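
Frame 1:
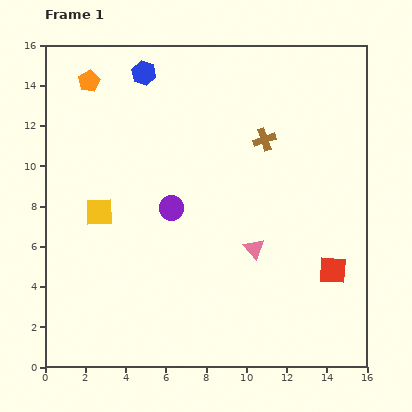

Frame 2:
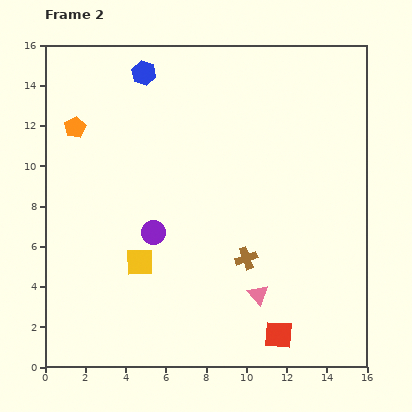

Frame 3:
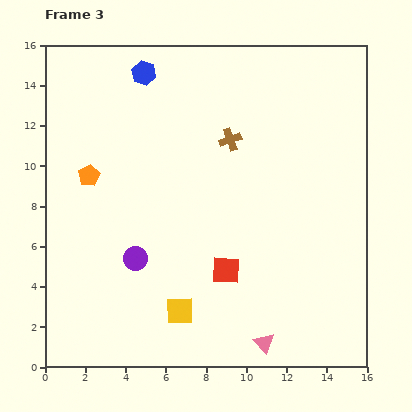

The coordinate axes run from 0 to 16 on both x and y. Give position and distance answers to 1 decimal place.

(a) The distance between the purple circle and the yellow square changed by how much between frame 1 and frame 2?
-1.9

Distance in frame 1: 3.6. Distance in frame 2: 1.7.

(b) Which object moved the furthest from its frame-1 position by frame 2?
the brown cross

(moved 6.0; next 4.2)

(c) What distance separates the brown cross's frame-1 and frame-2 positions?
6.0

The brown cross moved from (10.9, 11.3) to (10.0, 5.4), a distance of √(0.9² + 5.9²) ≈ 6.0.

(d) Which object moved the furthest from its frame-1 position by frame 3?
the yellow square

(moved 6.3; next 5.3)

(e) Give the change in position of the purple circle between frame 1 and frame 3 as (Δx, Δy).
(-1.8, -2.5)

The purple circle was at (6.3, 7.9) in frame 1 and (4.5, 5.4) in frame 3.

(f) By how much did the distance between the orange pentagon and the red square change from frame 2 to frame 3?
-6.1

Distance in frame 2: 14.4. Distance in frame 3: 8.3.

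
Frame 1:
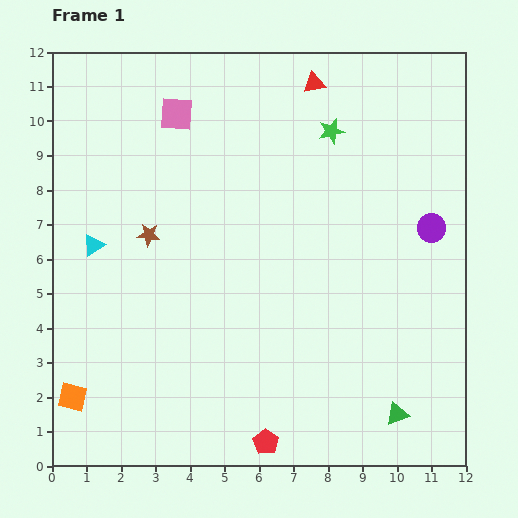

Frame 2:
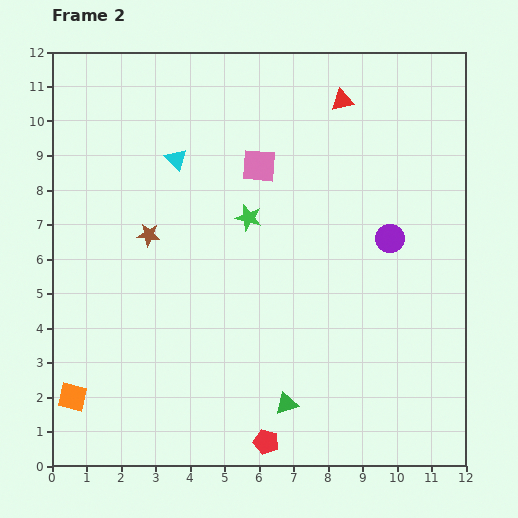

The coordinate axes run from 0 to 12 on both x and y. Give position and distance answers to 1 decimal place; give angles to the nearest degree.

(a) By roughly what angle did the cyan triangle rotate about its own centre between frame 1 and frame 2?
43° counter-clockwise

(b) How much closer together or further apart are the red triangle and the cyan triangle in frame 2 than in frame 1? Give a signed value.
-2.8

Distance in frame 1: 7.9. Distance in frame 2: 5.1.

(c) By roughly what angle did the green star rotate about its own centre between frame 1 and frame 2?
27° clockwise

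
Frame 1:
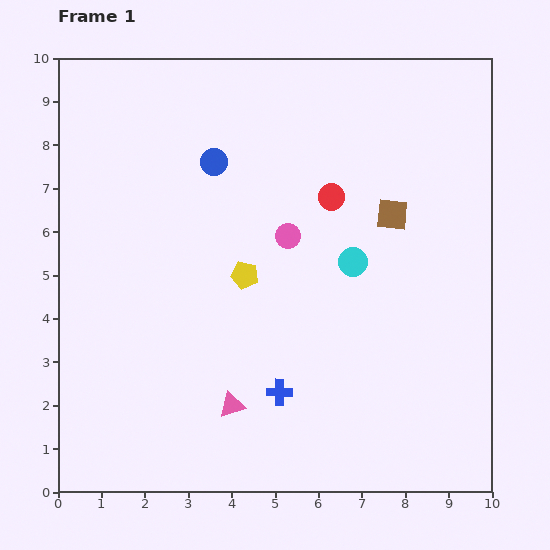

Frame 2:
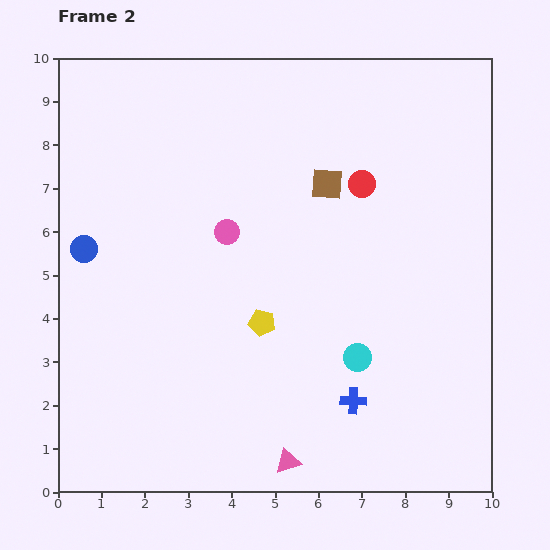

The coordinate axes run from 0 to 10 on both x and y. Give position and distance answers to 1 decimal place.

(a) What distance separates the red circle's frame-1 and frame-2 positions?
0.8

The red circle moved from (6.3, 6.8) to (7.0, 7.1), a distance of √(0.7² + 0.3²) ≈ 0.8.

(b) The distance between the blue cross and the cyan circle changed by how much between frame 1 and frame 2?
-2.4

Distance in frame 1: 3.4. Distance in frame 2: 1.0.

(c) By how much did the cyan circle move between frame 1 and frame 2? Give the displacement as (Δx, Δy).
(0.1, -2.2)

The cyan circle was at (6.8, 5.3) in frame 1 and (6.9, 3.1) in frame 2.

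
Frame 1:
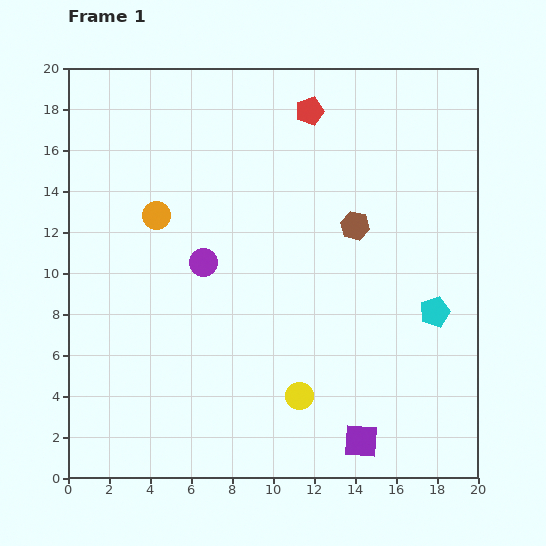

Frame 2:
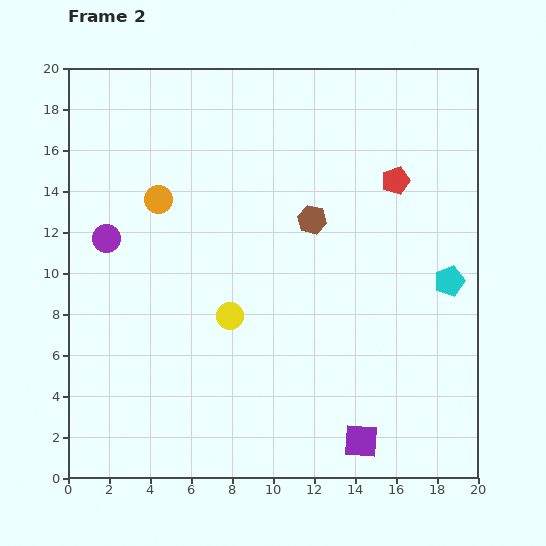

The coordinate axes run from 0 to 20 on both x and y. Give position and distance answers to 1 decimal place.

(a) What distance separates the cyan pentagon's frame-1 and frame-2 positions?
1.7

The cyan pentagon moved from (17.9, 8.1) to (18.6, 9.6), a distance of √(0.7² + 1.5²) ≈ 1.7.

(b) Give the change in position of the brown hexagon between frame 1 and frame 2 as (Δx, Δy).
(-2.1, 0.3)

The brown hexagon was at (14.0, 12.3) in frame 1 and (11.9, 12.6) in frame 2.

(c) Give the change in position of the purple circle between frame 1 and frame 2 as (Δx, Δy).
(-4.7, 1.2)

The purple circle was at (6.6, 10.5) in frame 1 and (1.9, 11.7) in frame 2.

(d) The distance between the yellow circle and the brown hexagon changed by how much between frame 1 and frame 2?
-2.5

Distance in frame 1: 8.7. Distance in frame 2: 6.2.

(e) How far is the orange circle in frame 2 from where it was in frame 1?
0.8

The orange circle moved from (4.3, 12.8) to (4.4, 13.6), a distance of √(0.1² + 0.8²) ≈ 0.8.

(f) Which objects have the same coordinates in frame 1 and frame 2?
the purple square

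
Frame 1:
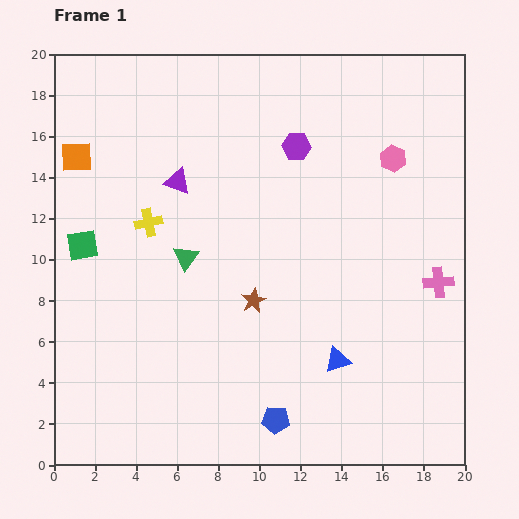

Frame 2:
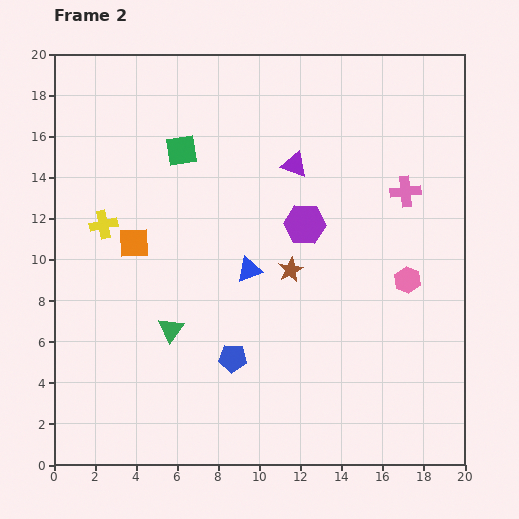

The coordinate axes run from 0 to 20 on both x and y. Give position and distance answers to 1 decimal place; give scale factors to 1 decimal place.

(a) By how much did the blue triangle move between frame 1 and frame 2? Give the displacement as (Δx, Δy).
(-4.3, 4.4)

The blue triangle was at (13.8, 5.1) in frame 1 and (9.5, 9.5) in frame 2.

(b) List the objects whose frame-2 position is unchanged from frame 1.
none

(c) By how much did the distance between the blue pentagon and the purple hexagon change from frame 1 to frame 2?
-5.9

Distance in frame 1: 13.3. Distance in frame 2: 7.4.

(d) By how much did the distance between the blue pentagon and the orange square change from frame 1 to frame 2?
-8.7

Distance in frame 1: 16.1. Distance in frame 2: 7.4.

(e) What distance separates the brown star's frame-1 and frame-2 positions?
2.3

The brown star moved from (9.7, 8.0) to (11.5, 9.5), a distance of √(1.8² + 1.5²) ≈ 2.3.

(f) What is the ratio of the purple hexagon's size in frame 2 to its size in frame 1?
1.4×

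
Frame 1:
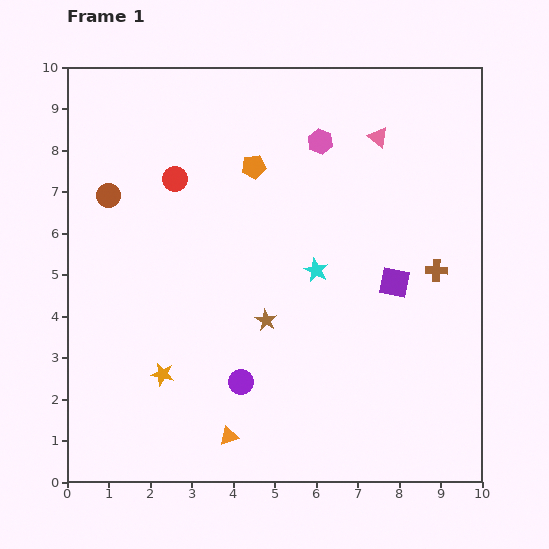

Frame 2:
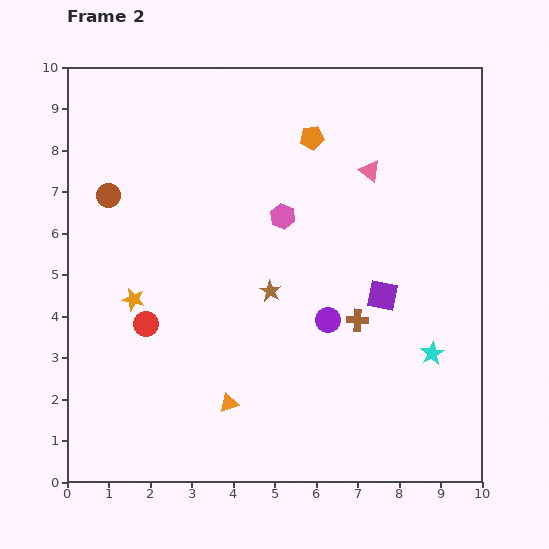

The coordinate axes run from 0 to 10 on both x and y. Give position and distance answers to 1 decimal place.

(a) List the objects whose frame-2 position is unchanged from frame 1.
the brown circle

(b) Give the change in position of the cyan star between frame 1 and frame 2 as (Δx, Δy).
(2.8, -2.0)

The cyan star was at (6.0, 5.1) in frame 1 and (8.8, 3.1) in frame 2.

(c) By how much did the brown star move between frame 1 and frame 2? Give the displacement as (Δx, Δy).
(0.1, 0.7)

The brown star was at (4.8, 3.9) in frame 1 and (4.9, 4.6) in frame 2.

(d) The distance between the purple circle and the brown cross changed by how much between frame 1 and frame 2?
-4.7

Distance in frame 1: 5.4. Distance in frame 2: 0.7.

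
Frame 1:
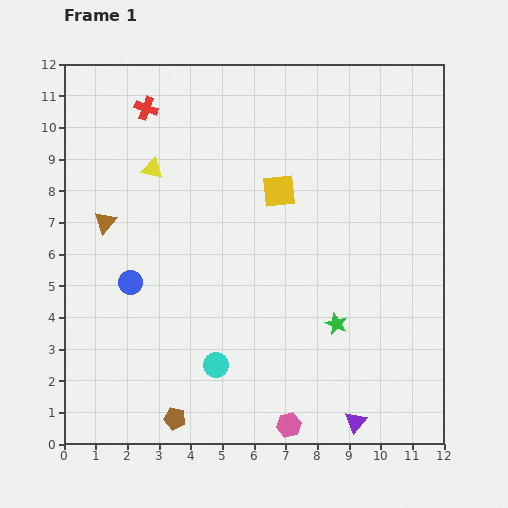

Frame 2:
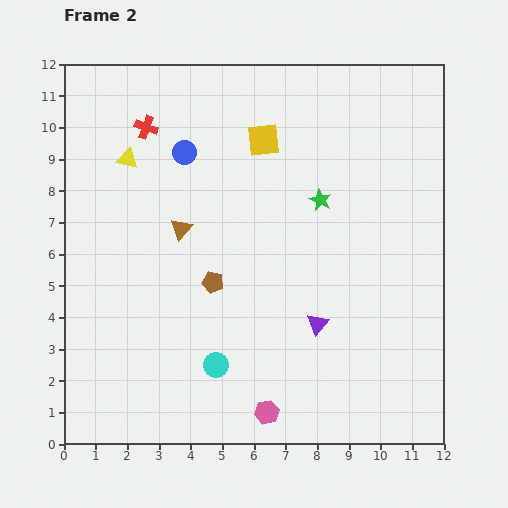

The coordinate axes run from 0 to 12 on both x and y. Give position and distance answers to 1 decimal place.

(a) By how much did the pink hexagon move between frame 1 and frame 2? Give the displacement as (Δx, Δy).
(-0.7, 0.4)

The pink hexagon was at (7.1, 0.6) in frame 1 and (6.4, 1.0) in frame 2.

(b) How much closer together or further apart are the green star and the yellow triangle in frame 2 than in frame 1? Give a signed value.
-1.4

Distance in frame 1: 7.6. Distance in frame 2: 6.2.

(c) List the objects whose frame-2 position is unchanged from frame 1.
the cyan circle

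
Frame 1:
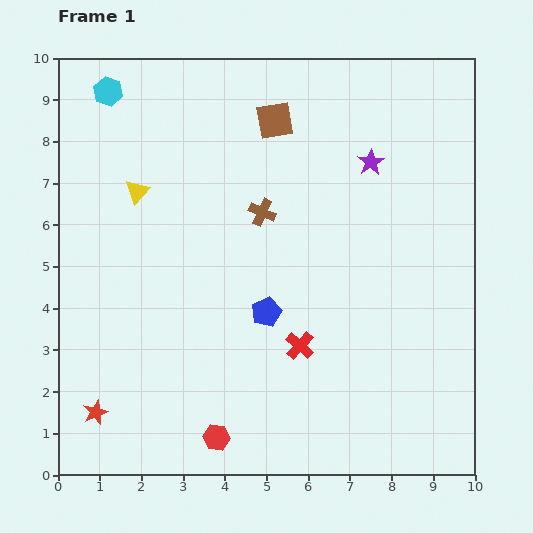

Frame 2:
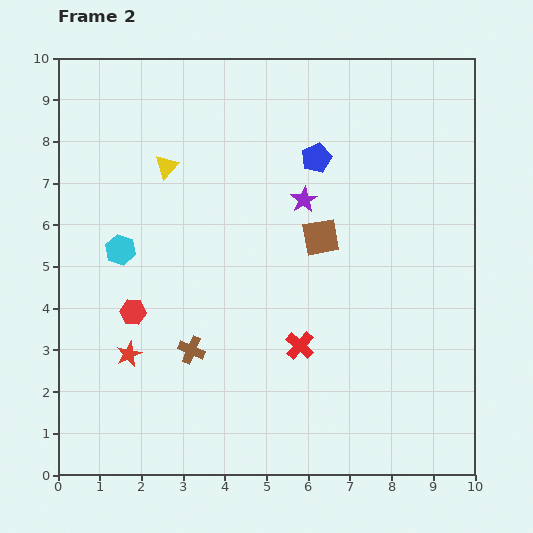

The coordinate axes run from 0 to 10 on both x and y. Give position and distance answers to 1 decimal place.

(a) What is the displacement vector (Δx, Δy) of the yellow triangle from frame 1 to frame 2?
(0.7, 0.6)

The yellow triangle was at (1.9, 6.8) in frame 1 and (2.6, 7.4) in frame 2.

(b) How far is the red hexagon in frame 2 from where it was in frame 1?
3.6

The red hexagon moved from (3.8, 0.9) to (1.8, 3.9), a distance of √(2.0² + 3.0²) ≈ 3.6.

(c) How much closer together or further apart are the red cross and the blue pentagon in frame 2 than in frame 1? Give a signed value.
+3.4

Distance in frame 1: 1.1. Distance in frame 2: 4.5.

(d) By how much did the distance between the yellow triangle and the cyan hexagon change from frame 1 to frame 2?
-0.2

Distance in frame 1: 2.5. Distance in frame 2: 2.3.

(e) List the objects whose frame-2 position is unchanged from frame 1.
the red cross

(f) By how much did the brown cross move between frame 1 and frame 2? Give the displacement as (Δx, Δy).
(-1.7, -3.3)

The brown cross was at (4.9, 6.3) in frame 1 and (3.2, 3.0) in frame 2.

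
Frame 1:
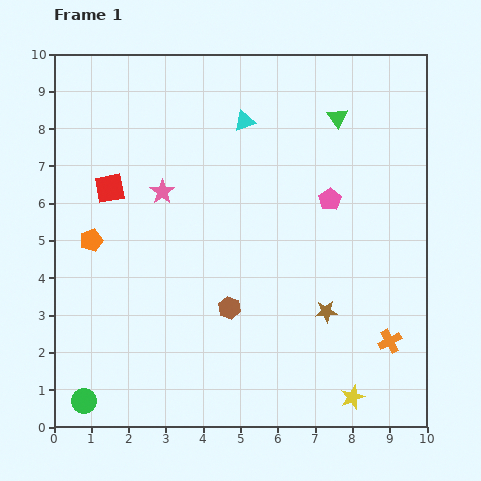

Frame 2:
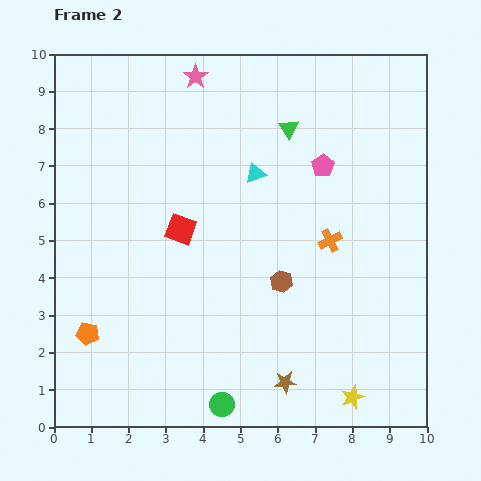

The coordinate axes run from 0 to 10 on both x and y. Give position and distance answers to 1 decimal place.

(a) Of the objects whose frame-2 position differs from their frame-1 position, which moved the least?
the pink pentagon

(moved 0.9)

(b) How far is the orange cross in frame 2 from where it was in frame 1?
3.1

The orange cross moved from (9.0, 2.3) to (7.4, 5.0), a distance of √(1.6² + 2.7²) ≈ 3.1.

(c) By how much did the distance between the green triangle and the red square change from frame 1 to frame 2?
-2.4

Distance in frame 1: 6.4. Distance in frame 2: 4.0.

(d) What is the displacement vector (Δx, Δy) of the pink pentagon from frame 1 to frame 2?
(-0.2, 0.9)

The pink pentagon was at (7.4, 6.1) in frame 1 and (7.2, 7.0) in frame 2.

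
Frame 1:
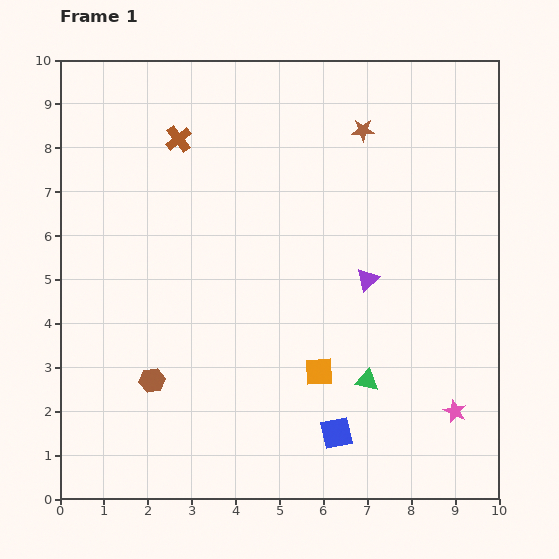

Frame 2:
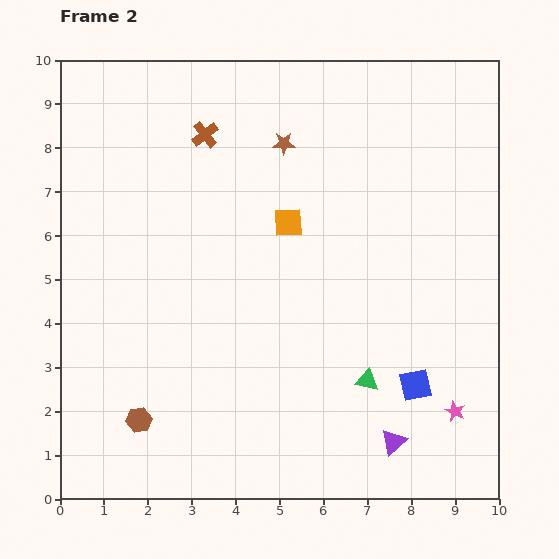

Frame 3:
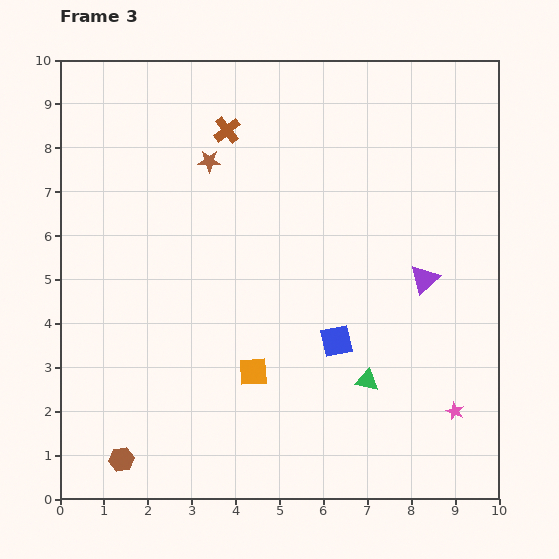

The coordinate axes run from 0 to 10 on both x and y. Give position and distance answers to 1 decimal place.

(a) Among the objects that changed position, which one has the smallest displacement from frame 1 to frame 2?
the brown cross

(moved 0.6)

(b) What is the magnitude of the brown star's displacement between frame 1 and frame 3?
3.6

The brown star moved from (6.9, 8.4) to (3.4, 7.7), a distance of √(3.5² + 0.7²) ≈ 3.6.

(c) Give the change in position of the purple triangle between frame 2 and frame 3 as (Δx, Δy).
(0.7, 3.7)

The purple triangle was at (7.6, 1.3) in frame 2 and (8.3, 5.0) in frame 3.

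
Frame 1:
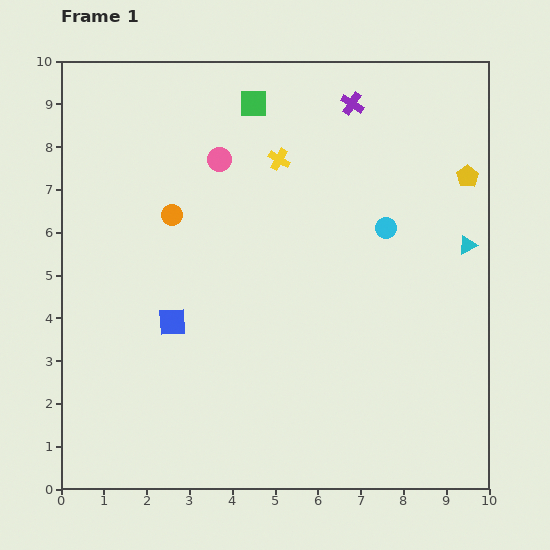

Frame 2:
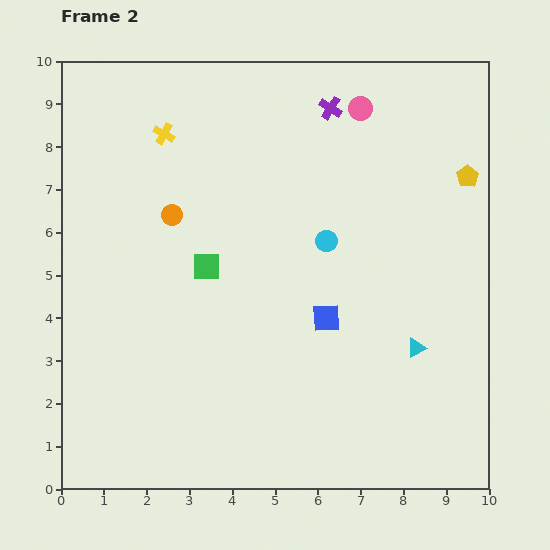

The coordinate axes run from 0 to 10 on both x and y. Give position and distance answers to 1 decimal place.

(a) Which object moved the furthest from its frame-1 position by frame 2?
the green square

(moved 4.0; next 3.6)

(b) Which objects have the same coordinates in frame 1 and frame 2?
the orange circle, the yellow pentagon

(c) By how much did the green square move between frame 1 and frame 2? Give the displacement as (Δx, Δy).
(-1.1, -3.8)

The green square was at (4.5, 9.0) in frame 1 and (3.4, 5.2) in frame 2.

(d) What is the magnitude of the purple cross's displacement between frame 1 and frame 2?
0.5

The purple cross moved from (6.8, 9.0) to (6.3, 8.9), a distance of √(0.5² + 0.1²) ≈ 0.5.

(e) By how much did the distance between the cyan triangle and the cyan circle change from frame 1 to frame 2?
+1.4

Distance in frame 1: 1.9. Distance in frame 2: 3.3.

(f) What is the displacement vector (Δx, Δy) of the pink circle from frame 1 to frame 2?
(3.3, 1.2)

The pink circle was at (3.7, 7.7) in frame 1 and (7.0, 8.9) in frame 2.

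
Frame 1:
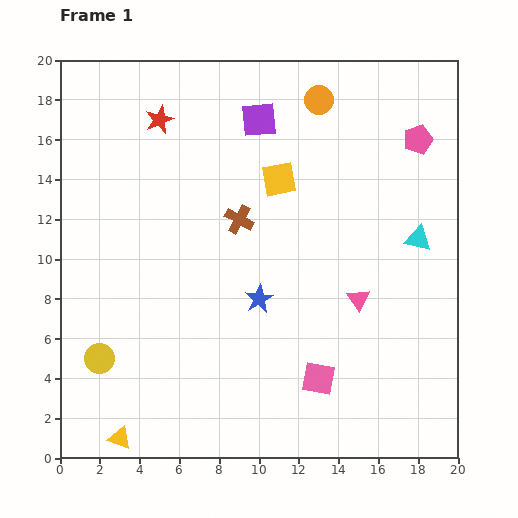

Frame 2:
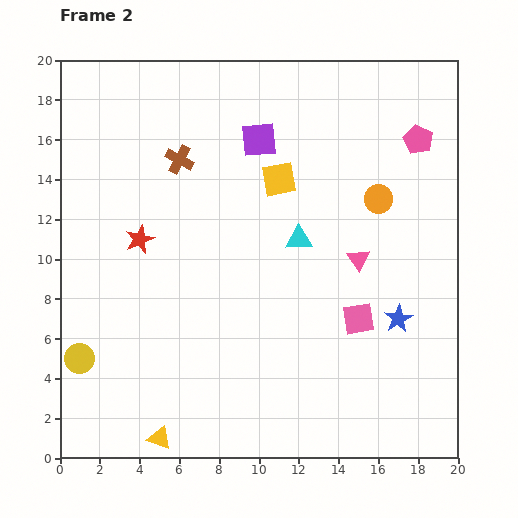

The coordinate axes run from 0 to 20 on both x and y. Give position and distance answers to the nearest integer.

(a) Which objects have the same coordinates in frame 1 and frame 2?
the yellow square, the pink pentagon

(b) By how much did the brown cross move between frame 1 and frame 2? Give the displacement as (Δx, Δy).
(-3, 3)

The brown cross was at (9, 12) in frame 1 and (6, 15) in frame 2.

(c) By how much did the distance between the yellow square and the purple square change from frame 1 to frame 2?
-1

Distance in frame 1: 3. Distance in frame 2: 2.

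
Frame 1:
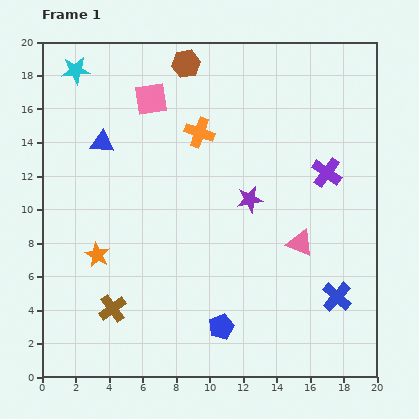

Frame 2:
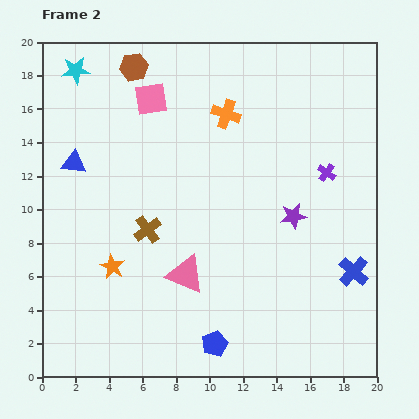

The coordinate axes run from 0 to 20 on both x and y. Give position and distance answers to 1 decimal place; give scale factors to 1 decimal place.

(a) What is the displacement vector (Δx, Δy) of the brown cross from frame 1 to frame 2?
(2.1, 4.7)

The brown cross was at (4.2, 4.1) in frame 1 and (6.3, 8.8) in frame 2.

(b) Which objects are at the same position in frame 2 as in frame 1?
the cyan star, the pink square, the purple cross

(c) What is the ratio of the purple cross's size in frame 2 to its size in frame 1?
0.6×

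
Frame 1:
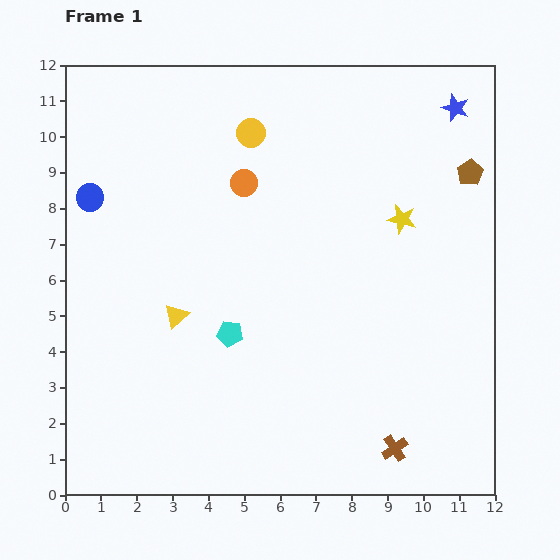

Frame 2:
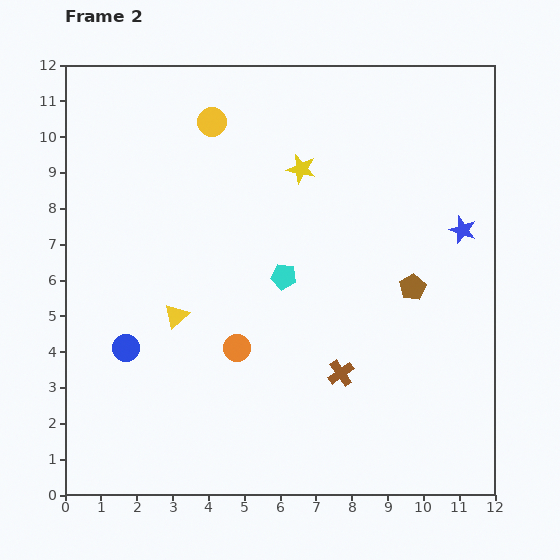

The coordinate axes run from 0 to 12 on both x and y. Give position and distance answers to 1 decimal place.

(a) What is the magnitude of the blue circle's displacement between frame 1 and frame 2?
4.3

The blue circle moved from (0.7, 8.3) to (1.7, 4.1), a distance of √(1.0² + 4.2²) ≈ 4.3.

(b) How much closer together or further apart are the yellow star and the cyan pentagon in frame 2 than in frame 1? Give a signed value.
-2.8

Distance in frame 1: 5.8. Distance in frame 2: 3.0.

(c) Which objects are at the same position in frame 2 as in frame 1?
the yellow triangle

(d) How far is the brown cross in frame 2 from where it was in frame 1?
2.6

The brown cross moved from (9.2, 1.3) to (7.7, 3.4), a distance of √(1.5² + 2.1²) ≈ 2.6.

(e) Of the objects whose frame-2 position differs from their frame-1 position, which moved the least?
the yellow circle

(moved 1.1)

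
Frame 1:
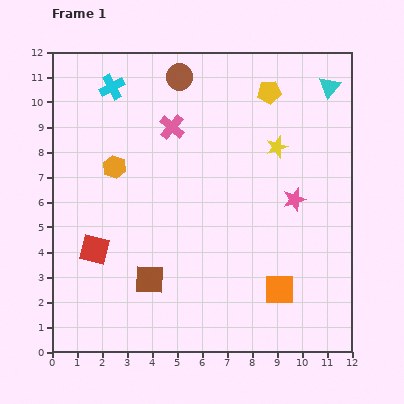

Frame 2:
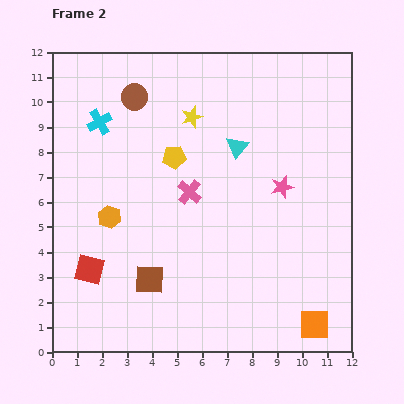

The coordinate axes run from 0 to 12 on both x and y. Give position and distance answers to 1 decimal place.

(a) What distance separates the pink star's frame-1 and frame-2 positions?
0.7

The pink star moved from (9.7, 6.1) to (9.2, 6.6), a distance of √(0.5² + 0.5²) ≈ 0.7.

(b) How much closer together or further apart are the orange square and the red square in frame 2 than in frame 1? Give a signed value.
+1.7

Distance in frame 1: 7.6. Distance in frame 2: 9.3.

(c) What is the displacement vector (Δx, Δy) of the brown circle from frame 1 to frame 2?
(-1.8, -0.8)

The brown circle was at (5.1, 11.0) in frame 1 and (3.3, 10.2) in frame 2.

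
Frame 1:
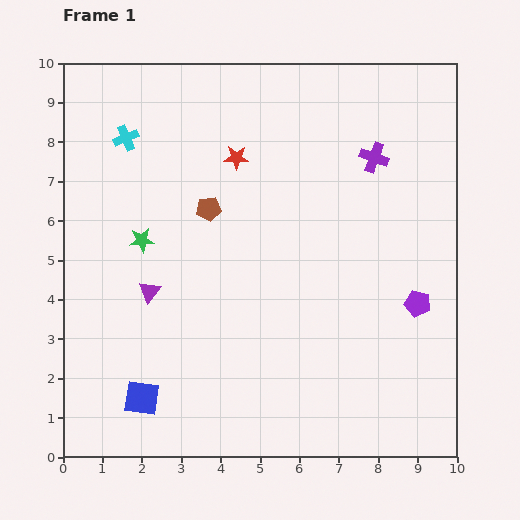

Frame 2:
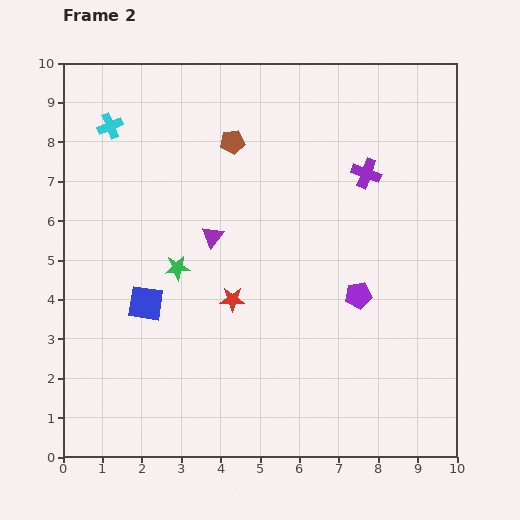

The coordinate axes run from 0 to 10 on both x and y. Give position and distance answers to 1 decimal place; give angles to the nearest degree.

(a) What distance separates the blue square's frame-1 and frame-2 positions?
2.4

The blue square moved from (2.0, 1.5) to (2.1, 3.9), a distance of √(0.1² + 2.4²) ≈ 2.4.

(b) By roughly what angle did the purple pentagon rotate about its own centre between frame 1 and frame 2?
23° counter-clockwise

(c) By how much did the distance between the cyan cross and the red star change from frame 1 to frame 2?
+2.6

Distance in frame 1: 2.8. Distance in frame 2: 5.4.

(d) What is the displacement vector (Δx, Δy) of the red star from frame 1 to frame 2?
(-0.1, -3.6)

The red star was at (4.4, 7.6) in frame 1 and (4.3, 4.0) in frame 2.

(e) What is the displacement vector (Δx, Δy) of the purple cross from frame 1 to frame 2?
(-0.2, -0.4)

The purple cross was at (7.9, 7.6) in frame 1 and (7.7, 7.2) in frame 2.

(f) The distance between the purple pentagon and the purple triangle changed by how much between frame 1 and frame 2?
-2.8

Distance in frame 1: 6.8. Distance in frame 2: 4.0.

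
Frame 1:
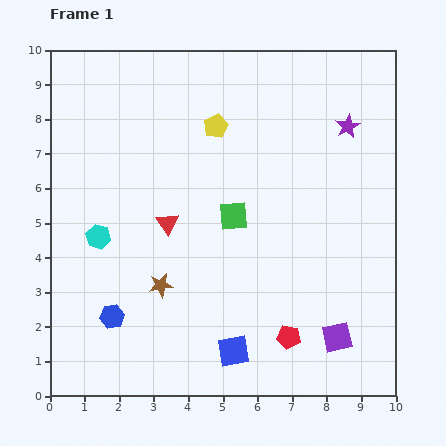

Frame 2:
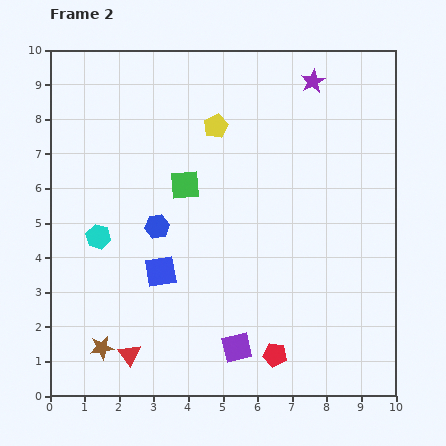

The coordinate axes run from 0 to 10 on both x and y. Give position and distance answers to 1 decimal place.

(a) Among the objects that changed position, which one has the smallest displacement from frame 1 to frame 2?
the red pentagon

(moved 0.6)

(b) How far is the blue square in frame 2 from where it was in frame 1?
3.1

The blue square moved from (5.3, 1.3) to (3.2, 3.6), a distance of √(2.1² + 2.3²) ≈ 3.1.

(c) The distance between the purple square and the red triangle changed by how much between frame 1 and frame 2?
-2.8

Distance in frame 1: 5.9. Distance in frame 2: 3.1.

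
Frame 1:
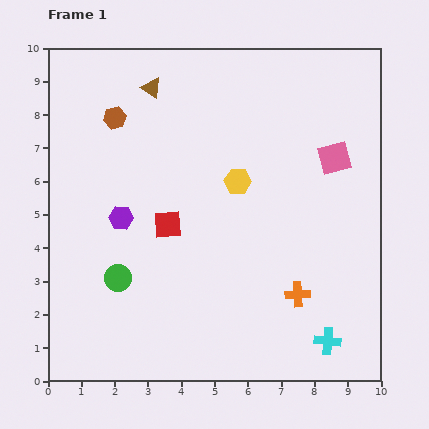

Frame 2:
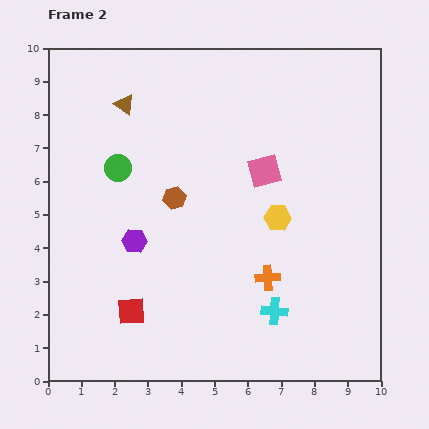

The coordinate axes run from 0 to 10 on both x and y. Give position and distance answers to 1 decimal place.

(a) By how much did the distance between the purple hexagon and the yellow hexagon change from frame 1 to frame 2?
+0.7

Distance in frame 1: 3.7. Distance in frame 2: 4.4.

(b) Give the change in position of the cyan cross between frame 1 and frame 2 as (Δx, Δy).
(-1.6, 0.9)

The cyan cross was at (8.4, 1.2) in frame 1 and (6.8, 2.1) in frame 2.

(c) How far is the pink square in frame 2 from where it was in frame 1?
2.1

The pink square moved from (8.6, 6.7) to (6.5, 6.3), a distance of √(2.1² + 0.4²) ≈ 2.1.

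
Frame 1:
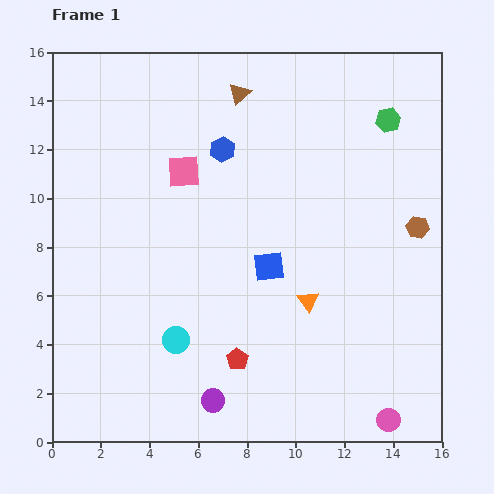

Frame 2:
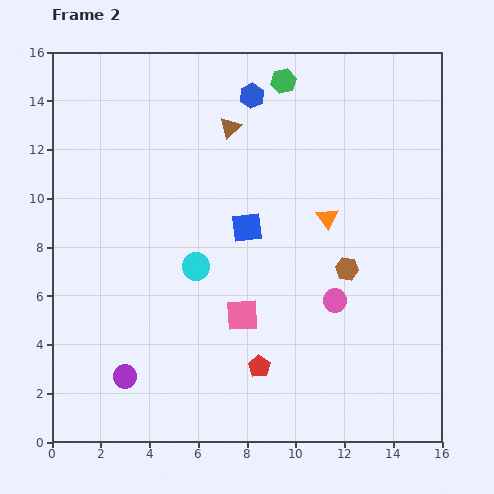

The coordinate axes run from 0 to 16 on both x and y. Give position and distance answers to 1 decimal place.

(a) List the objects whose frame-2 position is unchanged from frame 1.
none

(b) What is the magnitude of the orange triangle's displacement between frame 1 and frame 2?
3.5

The orange triangle moved from (10.5, 5.8) to (11.3, 9.2), a distance of √(0.8² + 3.4²) ≈ 3.5.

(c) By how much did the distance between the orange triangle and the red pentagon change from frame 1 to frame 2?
+2.9

Distance in frame 1: 3.8. Distance in frame 2: 6.7.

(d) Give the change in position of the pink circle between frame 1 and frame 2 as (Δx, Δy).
(-2.2, 4.9)

The pink circle was at (13.8, 0.9) in frame 1 and (11.6, 5.8) in frame 2.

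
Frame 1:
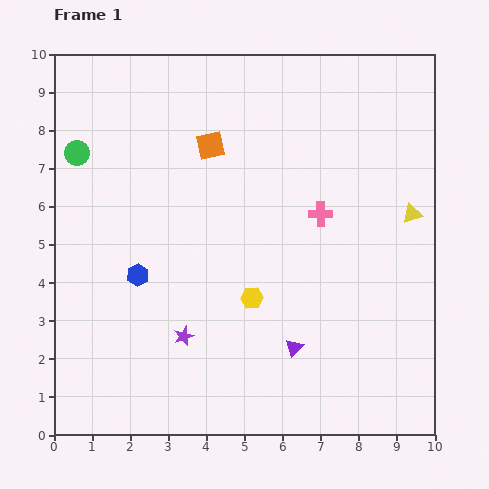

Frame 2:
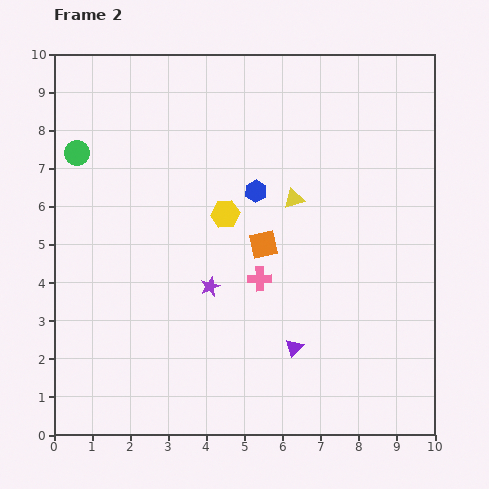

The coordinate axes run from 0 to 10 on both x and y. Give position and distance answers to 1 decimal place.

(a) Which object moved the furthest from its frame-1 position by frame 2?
the blue hexagon

(moved 3.8; next 3.1)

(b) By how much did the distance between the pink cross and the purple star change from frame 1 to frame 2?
-3.5

Distance in frame 1: 4.8. Distance in frame 2: 1.3.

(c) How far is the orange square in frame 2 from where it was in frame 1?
3.0

The orange square moved from (4.1, 7.6) to (5.5, 5.0), a distance of √(1.4² + 2.6²) ≈ 3.0.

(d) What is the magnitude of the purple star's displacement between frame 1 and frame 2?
1.5

The purple star moved from (3.4, 2.6) to (4.1, 3.9), a distance of √(0.7² + 1.3²) ≈ 1.5.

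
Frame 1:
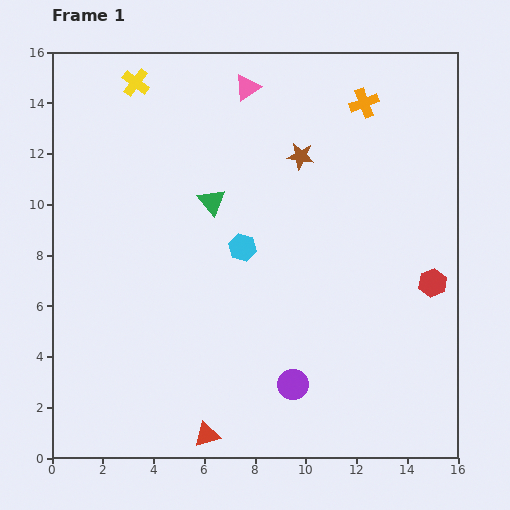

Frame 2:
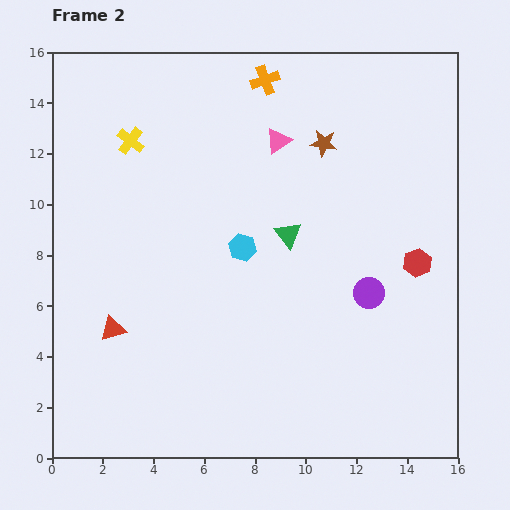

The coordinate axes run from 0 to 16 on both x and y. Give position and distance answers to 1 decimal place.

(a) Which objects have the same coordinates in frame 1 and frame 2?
the cyan hexagon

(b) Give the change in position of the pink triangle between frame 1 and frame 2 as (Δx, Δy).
(1.2, -2.1)

The pink triangle was at (7.7, 14.6) in frame 1 and (8.9, 12.5) in frame 2.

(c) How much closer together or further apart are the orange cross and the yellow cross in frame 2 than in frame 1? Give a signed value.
-3.2

Distance in frame 1: 9.0. Distance in frame 2: 5.8.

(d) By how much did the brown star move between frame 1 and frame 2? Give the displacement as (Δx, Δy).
(0.9, 0.5)

The brown star was at (9.8, 11.9) in frame 1 and (10.7, 12.4) in frame 2.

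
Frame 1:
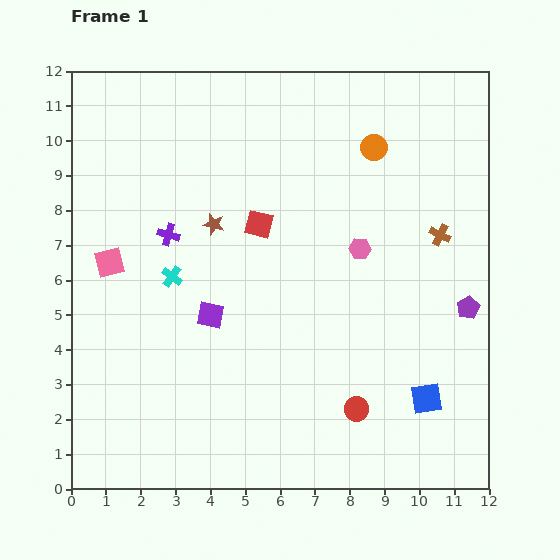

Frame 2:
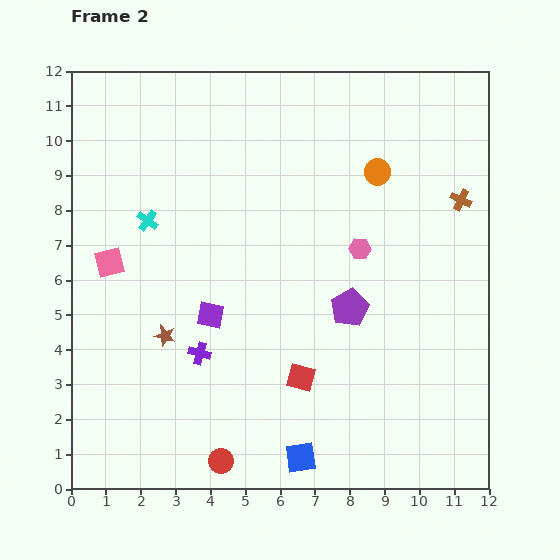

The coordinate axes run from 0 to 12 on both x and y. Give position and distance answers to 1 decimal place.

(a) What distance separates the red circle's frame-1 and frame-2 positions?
4.2

The red circle moved from (8.2, 2.3) to (4.3, 0.8), a distance of √(3.9² + 1.5²) ≈ 4.2.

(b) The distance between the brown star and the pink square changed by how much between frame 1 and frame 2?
-0.6

Distance in frame 1: 3.2. Distance in frame 2: 2.6.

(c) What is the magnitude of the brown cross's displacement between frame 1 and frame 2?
1.2

The brown cross moved from (10.6, 7.3) to (11.2, 8.3), a distance of √(0.6² + 1.0²) ≈ 1.2.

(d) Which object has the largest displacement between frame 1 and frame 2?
the red square

(moved 4.6; next 4.2)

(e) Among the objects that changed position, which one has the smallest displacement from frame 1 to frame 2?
the orange circle

(moved 0.7)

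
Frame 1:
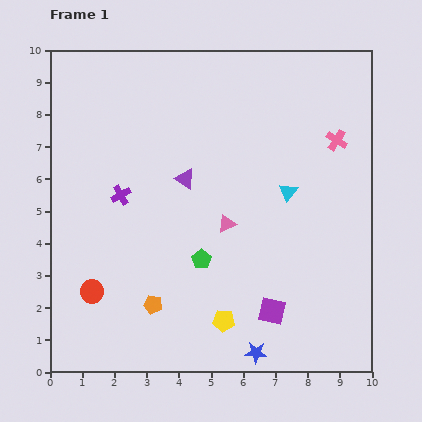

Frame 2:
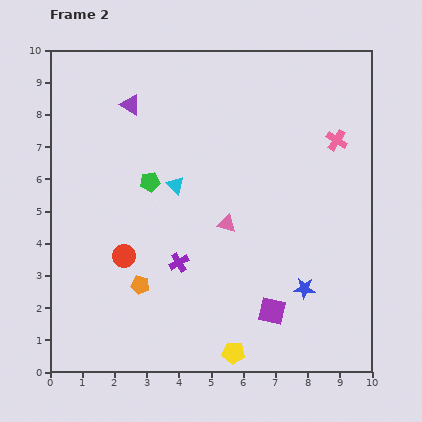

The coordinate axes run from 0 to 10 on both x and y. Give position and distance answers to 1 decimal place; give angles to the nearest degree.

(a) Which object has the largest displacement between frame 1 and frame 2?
the cyan triangle

(moved 3.5; next 2.9)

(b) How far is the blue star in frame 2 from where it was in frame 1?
2.5

The blue star moved from (6.4, 0.6) to (7.9, 2.6), a distance of √(1.5² + 2.0²) ≈ 2.5.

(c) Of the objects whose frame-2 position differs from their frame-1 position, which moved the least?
the orange pentagon

(moved 0.7)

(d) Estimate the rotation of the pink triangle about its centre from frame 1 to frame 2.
38° clockwise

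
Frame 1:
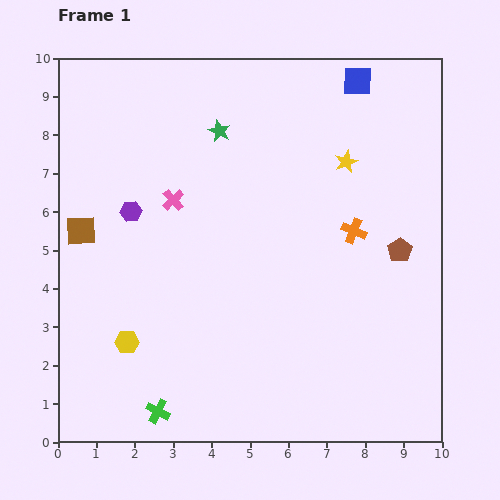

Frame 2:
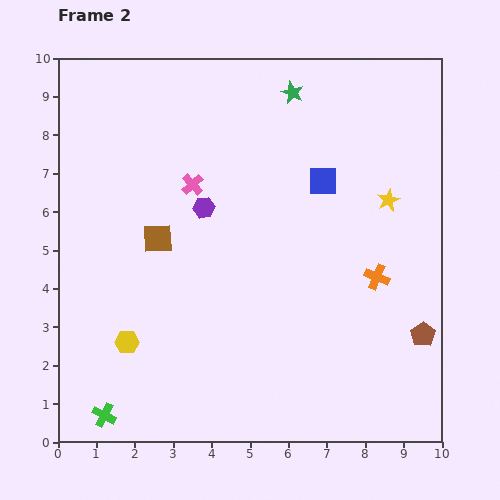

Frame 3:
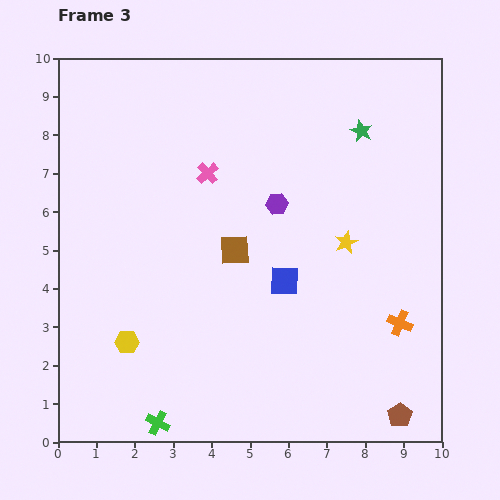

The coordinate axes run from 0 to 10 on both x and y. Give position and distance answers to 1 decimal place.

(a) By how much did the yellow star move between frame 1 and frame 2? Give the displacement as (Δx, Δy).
(1.1, -1.0)

The yellow star was at (7.5, 7.3) in frame 1 and (8.6, 6.3) in frame 2.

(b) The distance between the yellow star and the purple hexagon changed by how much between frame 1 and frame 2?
-0.9

Distance in frame 1: 5.7. Distance in frame 2: 4.8.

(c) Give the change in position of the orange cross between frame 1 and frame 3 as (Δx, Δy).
(1.2, -2.4)

The orange cross was at (7.7, 5.5) in frame 1 and (8.9, 3.1) in frame 3.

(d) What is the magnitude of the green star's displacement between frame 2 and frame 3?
2.1

The green star moved from (6.1, 9.1) to (7.9, 8.1), a distance of √(1.8² + 1.0²) ≈ 2.1.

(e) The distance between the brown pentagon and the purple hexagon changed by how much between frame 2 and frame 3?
-0.2

Distance in frame 2: 6.6. Distance in frame 3: 6.4.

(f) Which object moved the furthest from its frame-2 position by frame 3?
the blue square

(moved 2.8; next 2.2)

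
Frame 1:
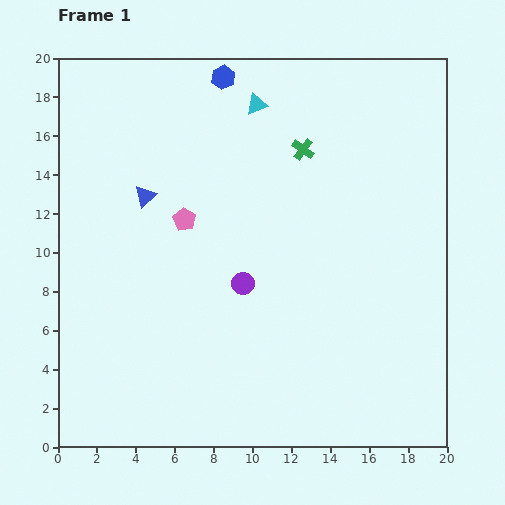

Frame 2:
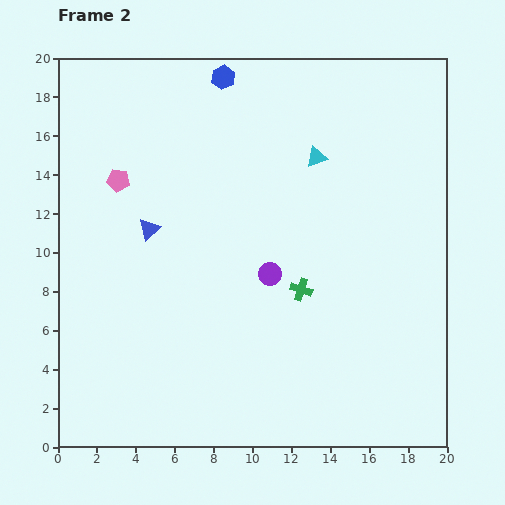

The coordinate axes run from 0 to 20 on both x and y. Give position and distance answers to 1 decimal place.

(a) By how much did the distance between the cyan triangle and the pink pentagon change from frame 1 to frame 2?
+3.3

Distance in frame 1: 7.0. Distance in frame 2: 10.3.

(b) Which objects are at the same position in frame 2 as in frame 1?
the blue hexagon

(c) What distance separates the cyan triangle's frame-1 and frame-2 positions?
4.1

The cyan triangle moved from (10.2, 17.6) to (13.3, 14.9), a distance of √(3.1² + 2.7²) ≈ 4.1.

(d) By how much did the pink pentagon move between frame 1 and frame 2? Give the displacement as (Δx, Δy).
(-3.4, 2.0)

The pink pentagon was at (6.5, 11.7) in frame 1 and (3.1, 13.7) in frame 2.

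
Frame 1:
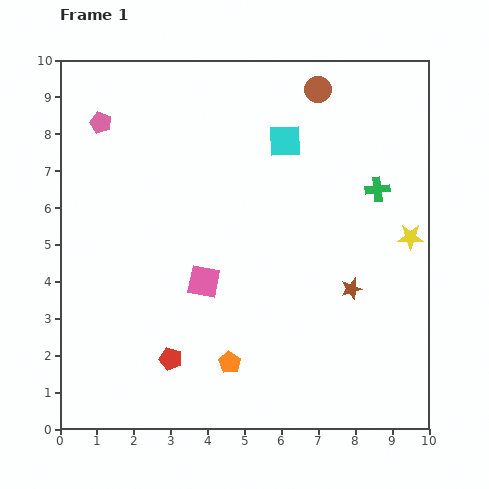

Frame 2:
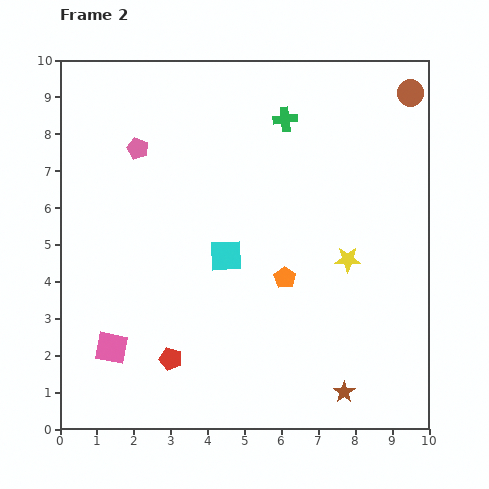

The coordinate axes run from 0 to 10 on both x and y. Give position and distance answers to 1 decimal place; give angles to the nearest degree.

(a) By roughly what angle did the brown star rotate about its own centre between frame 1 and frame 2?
19° counter-clockwise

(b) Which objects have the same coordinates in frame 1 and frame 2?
the red pentagon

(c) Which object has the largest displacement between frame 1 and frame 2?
the cyan square

(moved 3.5; next 3.1)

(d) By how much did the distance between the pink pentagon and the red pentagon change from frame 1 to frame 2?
-0.9

Distance in frame 1: 6.7. Distance in frame 2: 5.8.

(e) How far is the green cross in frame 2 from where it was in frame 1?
3.1

The green cross moved from (8.6, 6.5) to (6.1, 8.4), a distance of √(2.5² + 1.9²) ≈ 3.1.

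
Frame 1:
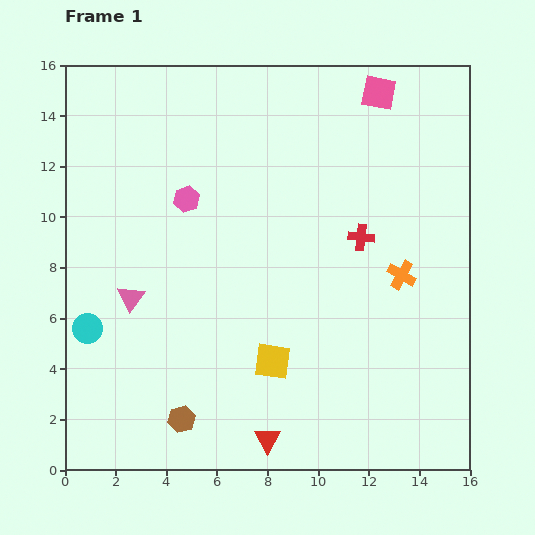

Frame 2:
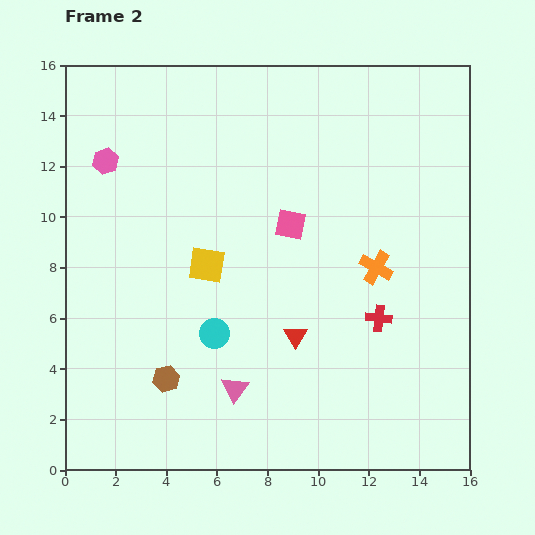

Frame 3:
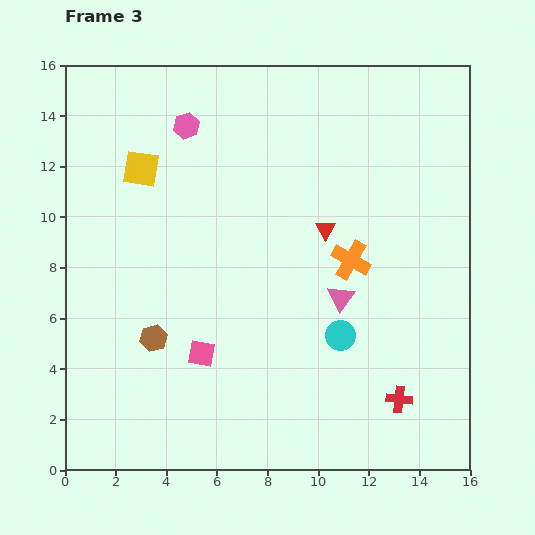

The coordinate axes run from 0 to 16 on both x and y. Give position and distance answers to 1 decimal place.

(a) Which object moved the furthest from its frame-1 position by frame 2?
the pink square

(moved 6.3; next 5.5)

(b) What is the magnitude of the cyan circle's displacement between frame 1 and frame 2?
5.0

The cyan circle moved from (0.9, 5.6) to (5.9, 5.4), a distance of √(5.0² + 0.2²) ≈ 5.0.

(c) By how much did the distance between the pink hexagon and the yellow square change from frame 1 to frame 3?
-4.7

Distance in frame 1: 7.2. Distance in frame 3: 2.5.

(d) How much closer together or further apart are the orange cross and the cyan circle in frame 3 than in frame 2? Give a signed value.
-3.9

Distance in frame 2: 6.9. Distance in frame 3: 3.0.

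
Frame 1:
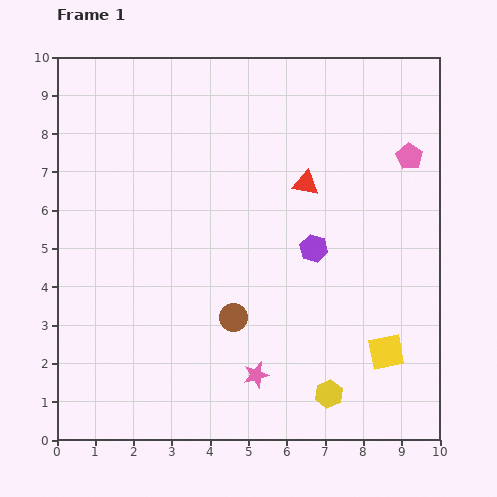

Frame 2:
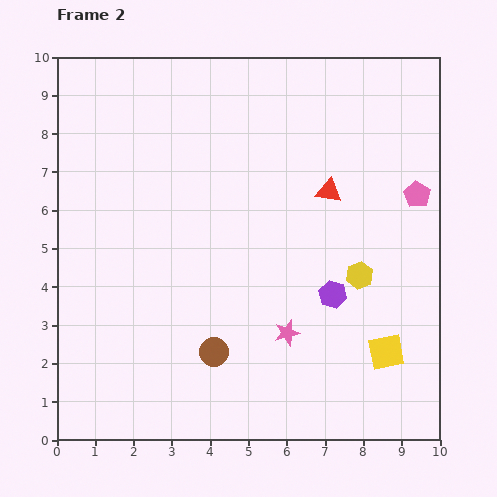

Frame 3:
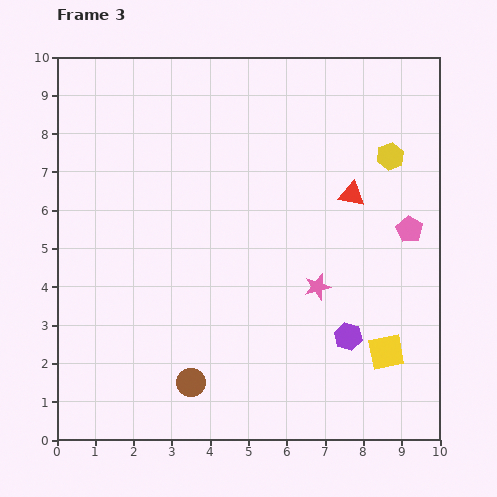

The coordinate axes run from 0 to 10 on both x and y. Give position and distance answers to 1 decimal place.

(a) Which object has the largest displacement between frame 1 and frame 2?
the yellow hexagon

(moved 3.2; next 1.4)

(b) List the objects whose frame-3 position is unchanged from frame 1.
the yellow square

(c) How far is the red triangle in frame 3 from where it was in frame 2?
0.6

The red triangle moved from (7.1, 6.5) to (7.7, 6.4), a distance of √(0.6² + 0.1²) ≈ 0.6.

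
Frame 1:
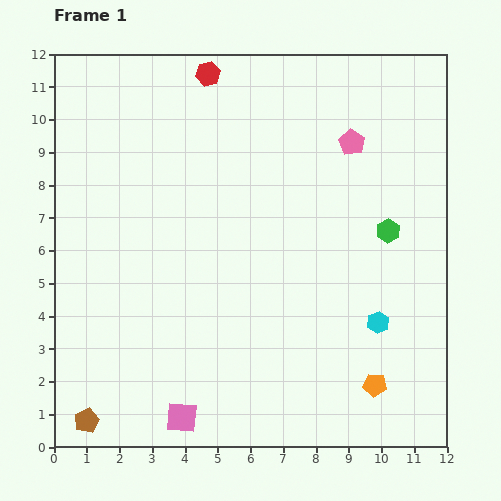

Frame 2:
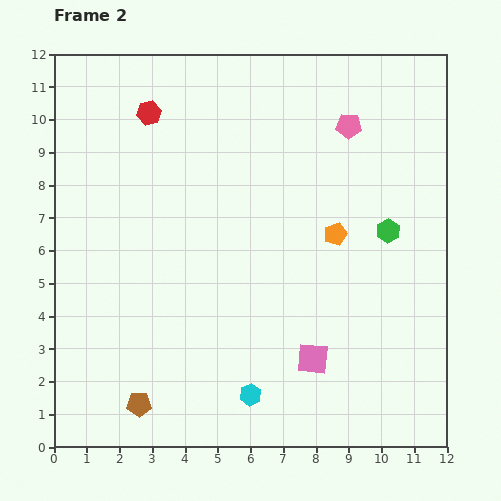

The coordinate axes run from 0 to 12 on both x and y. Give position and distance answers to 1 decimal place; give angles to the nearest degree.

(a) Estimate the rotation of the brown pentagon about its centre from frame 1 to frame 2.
23° clockwise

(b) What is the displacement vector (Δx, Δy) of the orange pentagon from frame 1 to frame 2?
(-1.2, 4.6)

The orange pentagon was at (9.8, 1.9) in frame 1 and (8.6, 6.5) in frame 2.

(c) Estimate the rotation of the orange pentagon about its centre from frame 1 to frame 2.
25° counter-clockwise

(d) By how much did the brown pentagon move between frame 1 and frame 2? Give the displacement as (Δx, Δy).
(1.6, 0.5)

The brown pentagon was at (1.0, 0.8) in frame 1 and (2.6, 1.3) in frame 2.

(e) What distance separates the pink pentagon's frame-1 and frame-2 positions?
0.5

The pink pentagon moved from (9.1, 9.3) to (9.0, 9.8), a distance of √(0.1² + 0.5²) ≈ 0.5.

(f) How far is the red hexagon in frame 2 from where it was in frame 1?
2.2

The red hexagon moved from (4.7, 11.4) to (2.9, 10.2), a distance of √(1.8² + 1.2²) ≈ 2.2.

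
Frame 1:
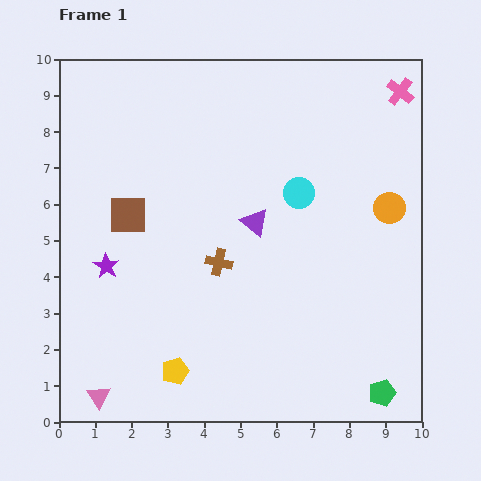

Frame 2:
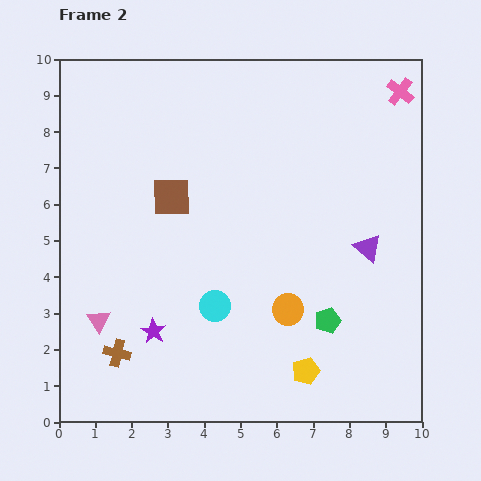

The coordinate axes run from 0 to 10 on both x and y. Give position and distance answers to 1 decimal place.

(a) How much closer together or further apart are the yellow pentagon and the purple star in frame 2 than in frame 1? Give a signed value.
+0.8

Distance in frame 1: 3.5. Distance in frame 2: 4.3.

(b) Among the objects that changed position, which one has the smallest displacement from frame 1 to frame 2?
the brown square

(moved 1.3)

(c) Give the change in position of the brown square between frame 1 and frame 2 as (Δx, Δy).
(1.2, 0.5)

The brown square was at (1.9, 5.7) in frame 1 and (3.1, 6.2) in frame 2.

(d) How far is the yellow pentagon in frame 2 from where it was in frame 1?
3.6

The yellow pentagon moved from (3.2, 1.4) to (6.8, 1.4), a distance of √(3.6² + 0.0²) ≈ 3.6.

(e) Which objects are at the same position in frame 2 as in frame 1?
the pink cross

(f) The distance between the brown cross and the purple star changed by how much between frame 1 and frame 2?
-1.9

Distance in frame 1: 3.1. Distance in frame 2: 1.2.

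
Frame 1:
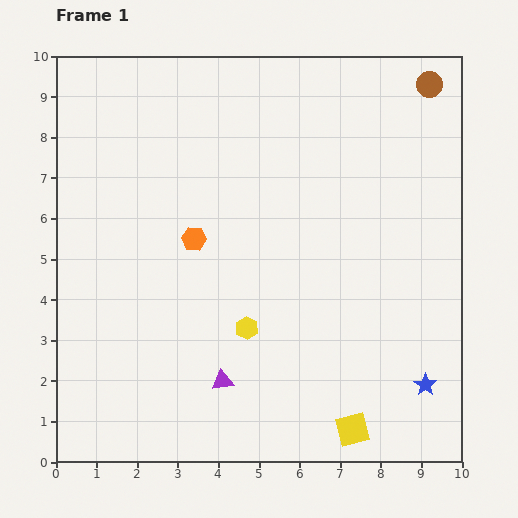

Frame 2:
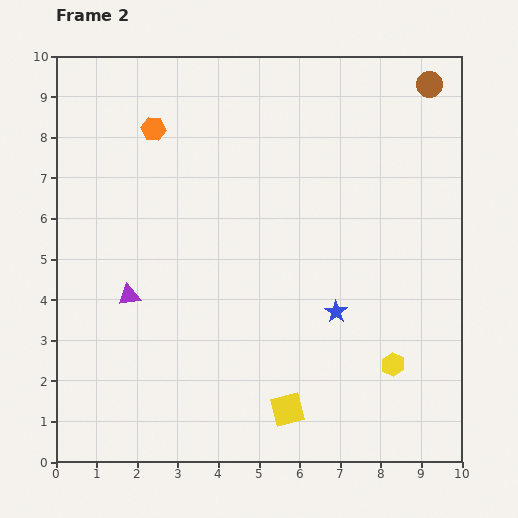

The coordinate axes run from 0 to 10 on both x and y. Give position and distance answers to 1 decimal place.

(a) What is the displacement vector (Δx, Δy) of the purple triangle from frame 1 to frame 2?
(-2.3, 2.1)

The purple triangle was at (4.1, 2.0) in frame 1 and (1.8, 4.1) in frame 2.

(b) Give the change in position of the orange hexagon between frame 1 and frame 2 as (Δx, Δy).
(-1.0, 2.7)

The orange hexagon was at (3.4, 5.5) in frame 1 and (2.4, 8.2) in frame 2.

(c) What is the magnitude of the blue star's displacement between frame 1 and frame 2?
2.8

The blue star moved from (9.1, 1.9) to (6.9, 3.7), a distance of √(2.2² + 1.8²) ≈ 2.8.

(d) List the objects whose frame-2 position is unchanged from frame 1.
the brown circle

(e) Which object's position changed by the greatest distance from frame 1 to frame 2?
the yellow hexagon

(moved 3.7; next 3.1)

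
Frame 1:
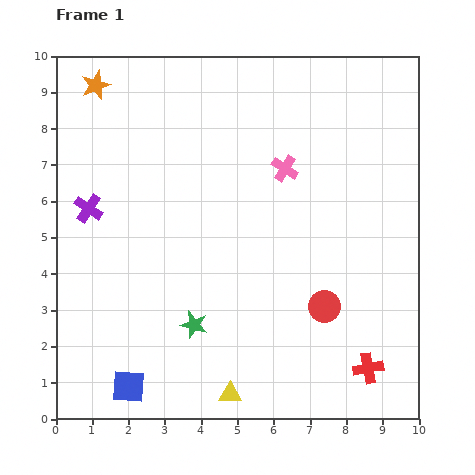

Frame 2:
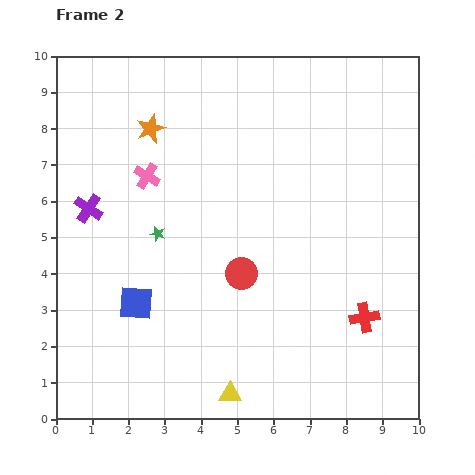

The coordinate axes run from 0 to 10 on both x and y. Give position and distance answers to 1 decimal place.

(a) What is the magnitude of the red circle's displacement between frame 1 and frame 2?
2.5

The red circle moved from (7.4, 3.1) to (5.1, 4.0), a distance of √(2.3² + 0.9²) ≈ 2.5.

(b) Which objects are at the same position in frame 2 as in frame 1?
the yellow triangle, the purple cross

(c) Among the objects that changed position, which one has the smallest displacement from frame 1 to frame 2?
the red cross

(moved 1.4)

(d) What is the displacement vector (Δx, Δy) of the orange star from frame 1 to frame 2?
(1.5, -1.2)

The orange star was at (1.1, 9.2) in frame 1 and (2.6, 8.0) in frame 2.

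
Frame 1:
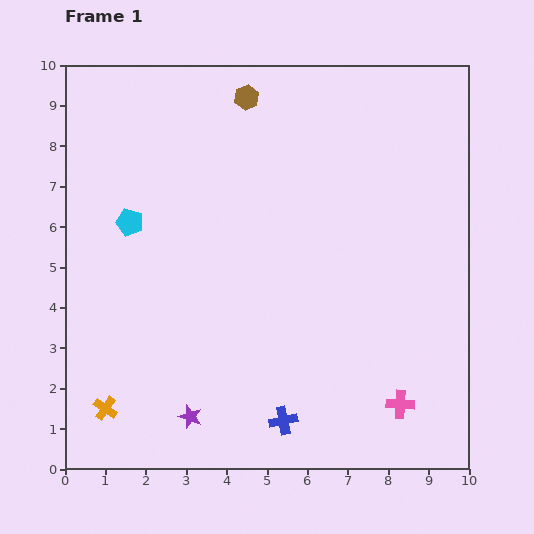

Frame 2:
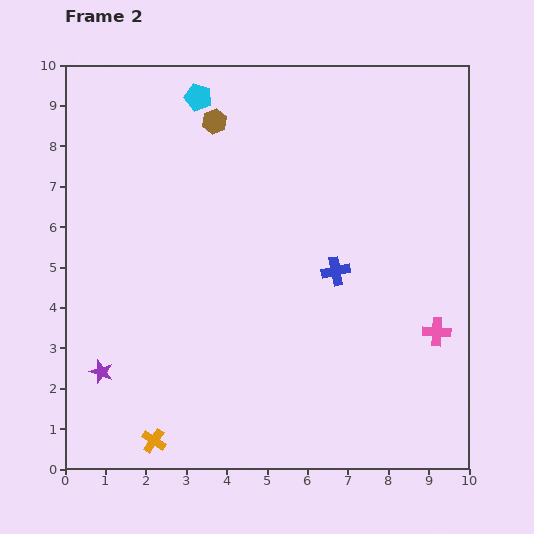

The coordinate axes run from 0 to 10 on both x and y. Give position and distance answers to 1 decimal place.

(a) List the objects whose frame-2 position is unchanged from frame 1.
none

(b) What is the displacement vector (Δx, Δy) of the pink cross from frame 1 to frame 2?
(0.9, 1.8)

The pink cross was at (8.3, 1.6) in frame 1 and (9.2, 3.4) in frame 2.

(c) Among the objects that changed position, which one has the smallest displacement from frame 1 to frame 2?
the brown hexagon

(moved 1.0)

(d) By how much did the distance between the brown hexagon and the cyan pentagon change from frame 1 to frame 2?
-3.5

Distance in frame 1: 4.2. Distance in frame 2: 0.7.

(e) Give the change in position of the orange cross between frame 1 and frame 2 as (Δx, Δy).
(1.2, -0.8)

The orange cross was at (1.0, 1.5) in frame 1 and (2.2, 0.7) in frame 2.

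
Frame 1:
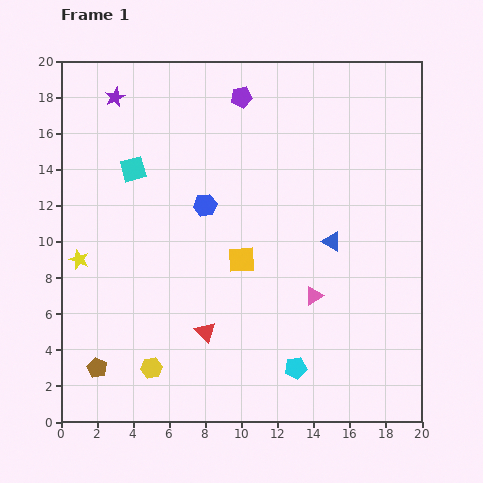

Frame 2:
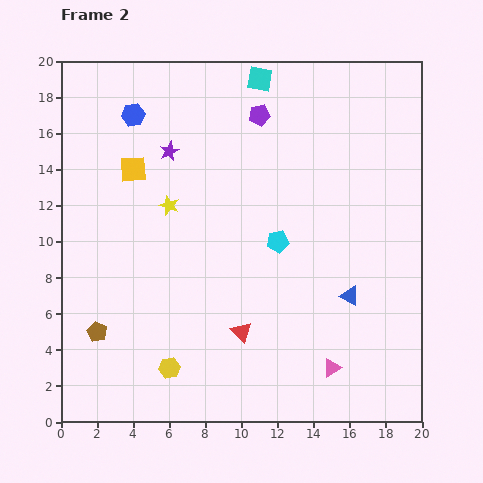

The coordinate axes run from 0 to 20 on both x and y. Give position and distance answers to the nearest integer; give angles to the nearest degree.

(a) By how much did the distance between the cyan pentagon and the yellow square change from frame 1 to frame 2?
+2

Distance in frame 1: 7. Distance in frame 2: 9.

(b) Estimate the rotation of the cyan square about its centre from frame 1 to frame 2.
24° clockwise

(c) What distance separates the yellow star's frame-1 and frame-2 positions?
6

The yellow star moved from (1, 9) to (6, 12), a distance of √(5² + 3²) ≈ 6.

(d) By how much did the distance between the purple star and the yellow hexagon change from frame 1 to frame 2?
-3

Distance in frame 1: 15. Distance in frame 2: 12.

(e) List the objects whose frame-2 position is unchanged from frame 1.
none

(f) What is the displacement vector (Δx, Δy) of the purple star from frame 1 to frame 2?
(3, -3)

The purple star was at (3, 18) in frame 1 and (6, 15) in frame 2.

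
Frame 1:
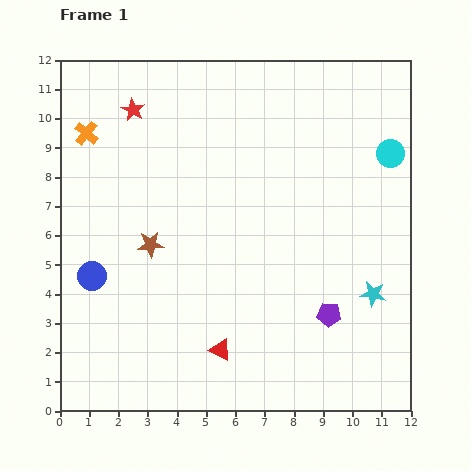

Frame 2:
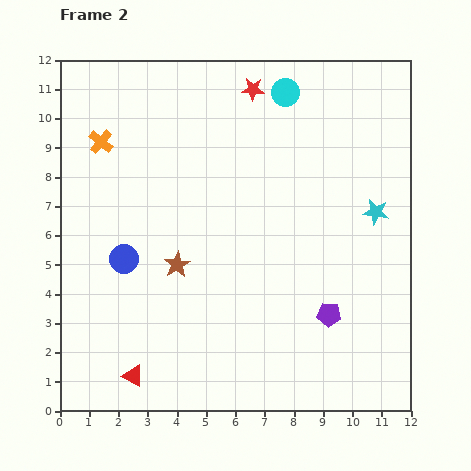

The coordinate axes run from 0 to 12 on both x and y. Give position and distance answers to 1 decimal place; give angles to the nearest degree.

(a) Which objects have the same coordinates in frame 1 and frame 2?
the purple pentagon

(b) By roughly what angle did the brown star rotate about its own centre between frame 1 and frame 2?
25° counter-clockwise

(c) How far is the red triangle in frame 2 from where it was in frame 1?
3.1

The red triangle moved from (5.5, 2.1) to (2.5, 1.2), a distance of √(3.0² + 0.9²) ≈ 3.1.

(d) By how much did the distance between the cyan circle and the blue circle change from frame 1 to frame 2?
-3.1

Distance in frame 1: 11.0. Distance in frame 2: 7.9.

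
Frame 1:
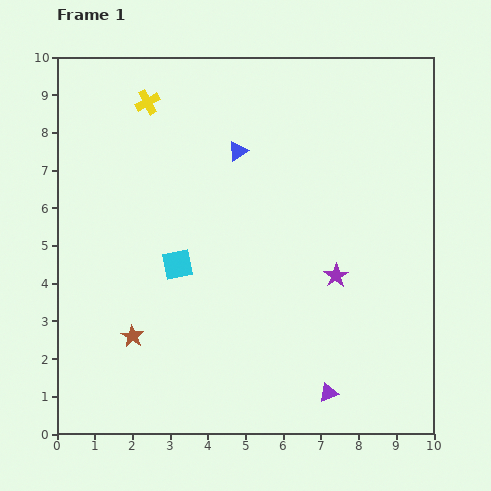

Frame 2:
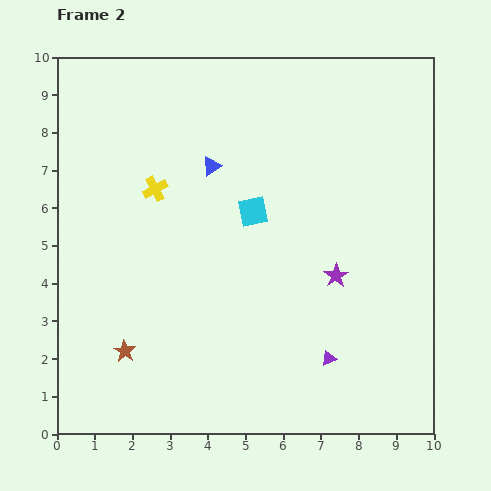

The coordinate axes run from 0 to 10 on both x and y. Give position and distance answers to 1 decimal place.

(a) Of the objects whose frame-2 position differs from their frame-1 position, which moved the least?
the brown star

(moved 0.4)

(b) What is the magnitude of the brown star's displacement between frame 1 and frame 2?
0.4

The brown star moved from (2.0, 2.6) to (1.8, 2.2), a distance of √(0.2² + 0.4²) ≈ 0.4.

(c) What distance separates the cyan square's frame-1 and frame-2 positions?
2.4

The cyan square moved from (3.2, 4.5) to (5.2, 5.9), a distance of √(2.0² + 1.4²) ≈ 2.4.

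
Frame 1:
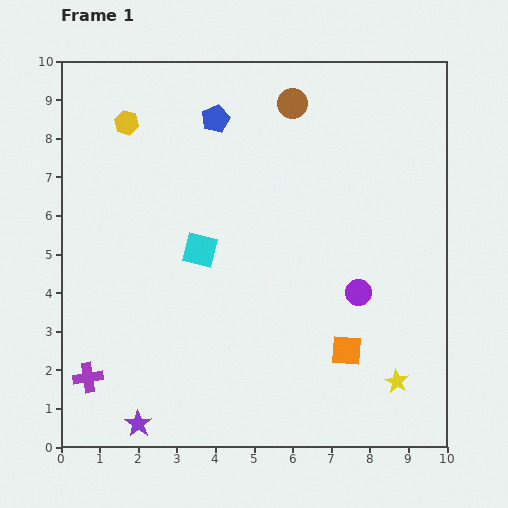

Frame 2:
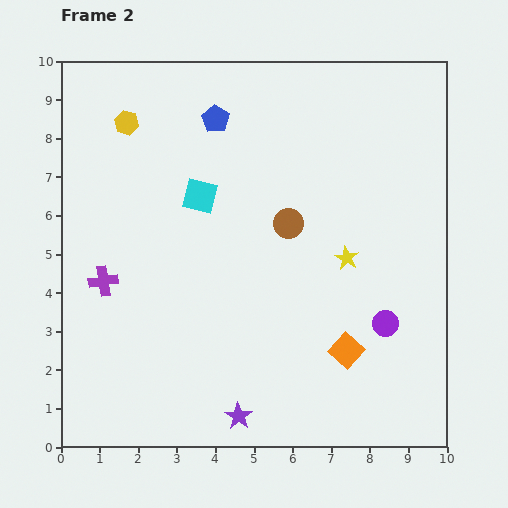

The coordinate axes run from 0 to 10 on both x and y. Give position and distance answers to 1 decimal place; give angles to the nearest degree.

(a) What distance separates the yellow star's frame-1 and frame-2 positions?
3.5

The yellow star moved from (8.7, 1.7) to (7.4, 4.9), a distance of √(1.3² + 3.2²) ≈ 3.5.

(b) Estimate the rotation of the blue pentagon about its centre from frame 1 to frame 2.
15° counter-clockwise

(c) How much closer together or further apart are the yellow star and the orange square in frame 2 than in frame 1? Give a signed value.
+0.9

Distance in frame 1: 1.5. Distance in frame 2: 2.4.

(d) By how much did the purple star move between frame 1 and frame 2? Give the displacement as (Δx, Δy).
(2.6, 0.2)

The purple star was at (2.0, 0.6) in frame 1 and (4.6, 0.8) in frame 2.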